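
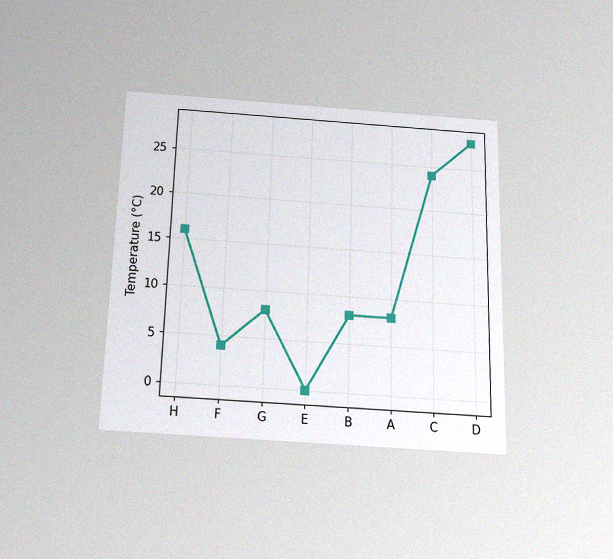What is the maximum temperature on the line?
The chart is viewed slightly from below, with some photo noise. The highest point is at D, and reading across to the y-axis gives 28°C.

28°C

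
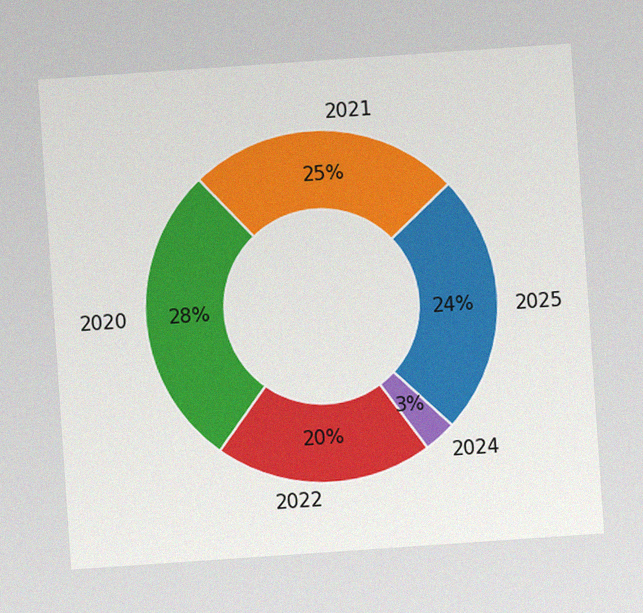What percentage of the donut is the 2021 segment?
25%

The chart is tilted about 4° counter-clockwise, with some photo noise. The 2021 segment takes up 25% of the ring.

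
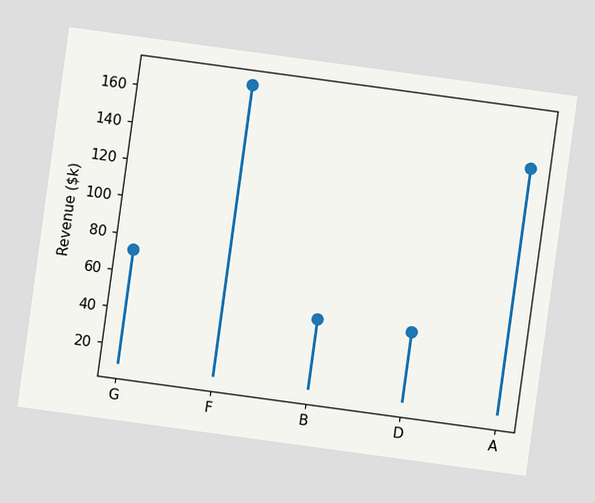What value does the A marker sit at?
$144k

The chart is tilted about 8° clockwise. The A marker sits at $144k.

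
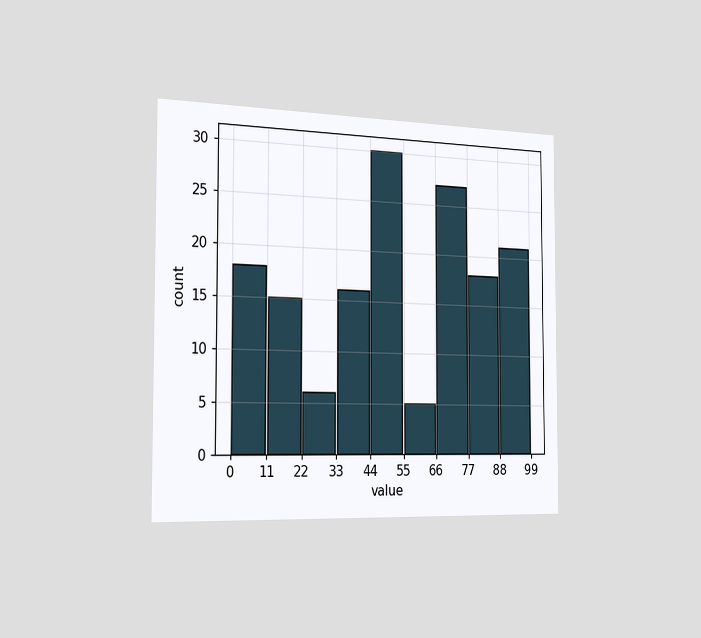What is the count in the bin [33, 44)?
16

The chart is viewed slightly from the left. The [33, 44) bin has height 16.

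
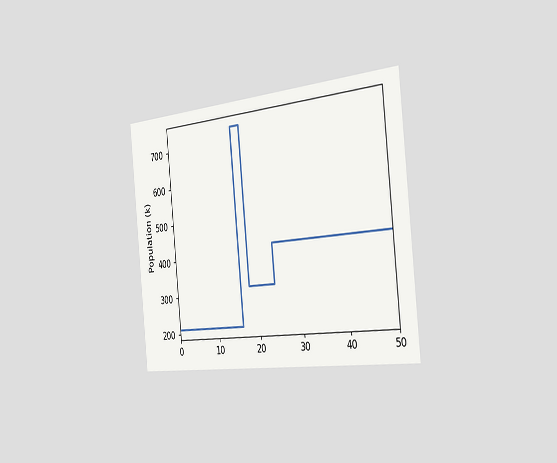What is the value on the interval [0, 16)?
212k

The chart is tilted about 6° counter-clockwise and viewed slightly from the right. On [0, 16) the step sits at 212k.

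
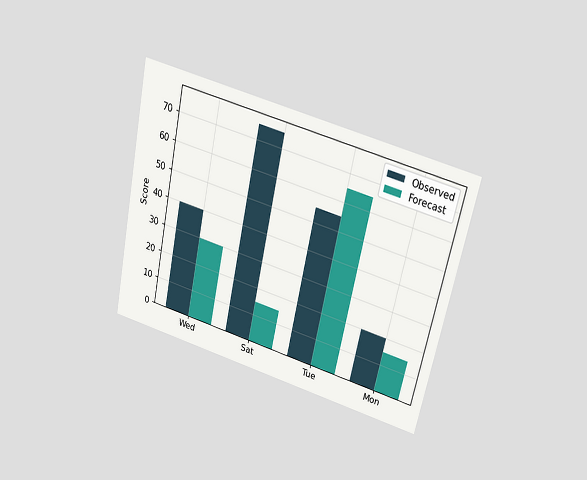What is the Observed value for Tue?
The chart is tilted about 12° clockwise and viewed slightly from above. The Observed bar at Tue reaches 55 on the y-axis.

55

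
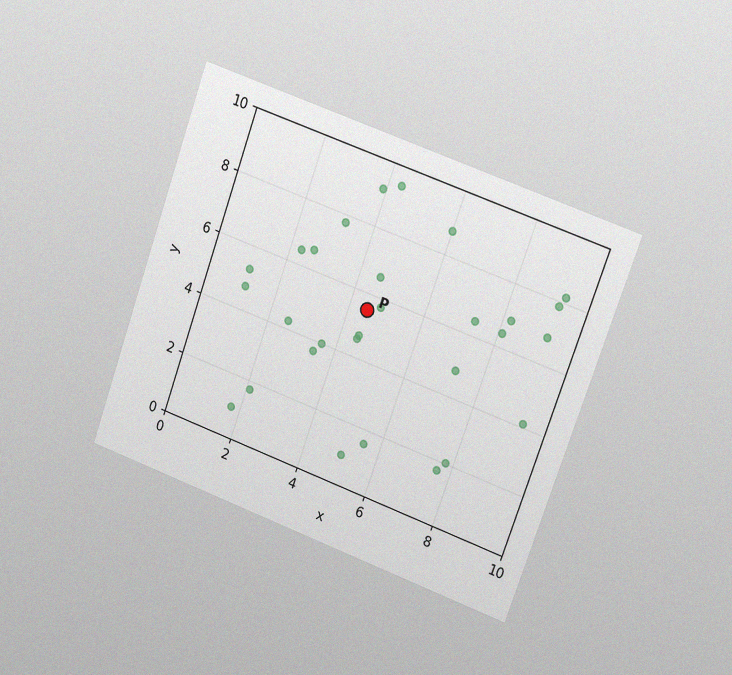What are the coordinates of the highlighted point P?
The chart is tilted about 19° clockwise and viewed slightly from the right, with some photo noise. Following the gridlines from P to each axis, P sits at (4.5, 5.5).

(4.5, 5.5)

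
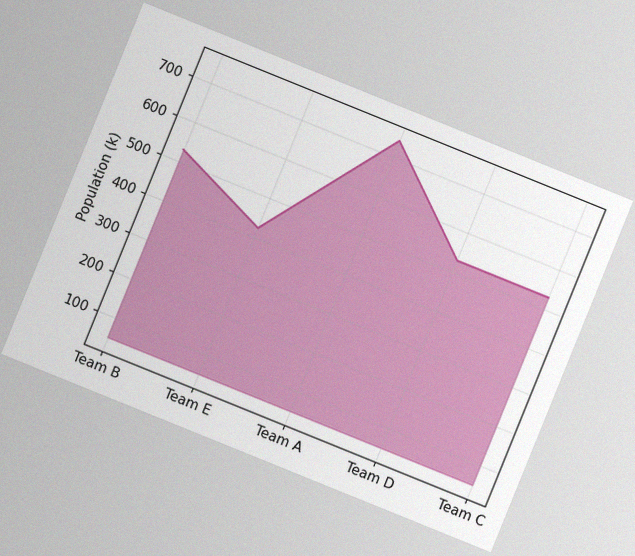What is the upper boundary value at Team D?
530k

The chart is tilted about 22° clockwise, with some photo noise. At Team D the upper boundary is at 530k.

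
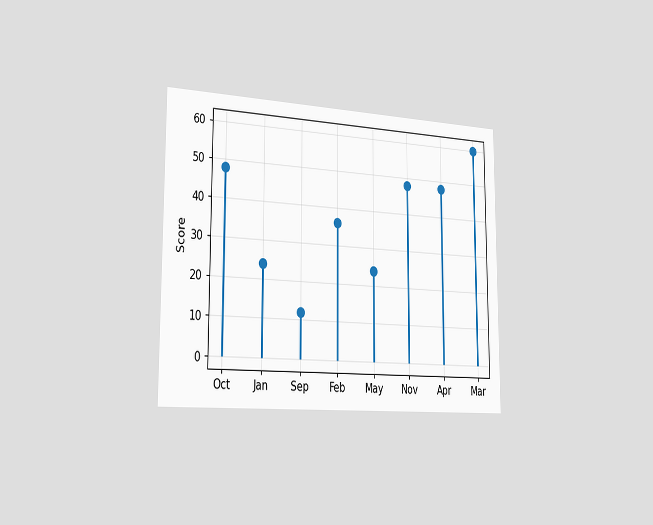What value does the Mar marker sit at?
60

The chart is viewed slightly from the left. The Mar marker sits at 60.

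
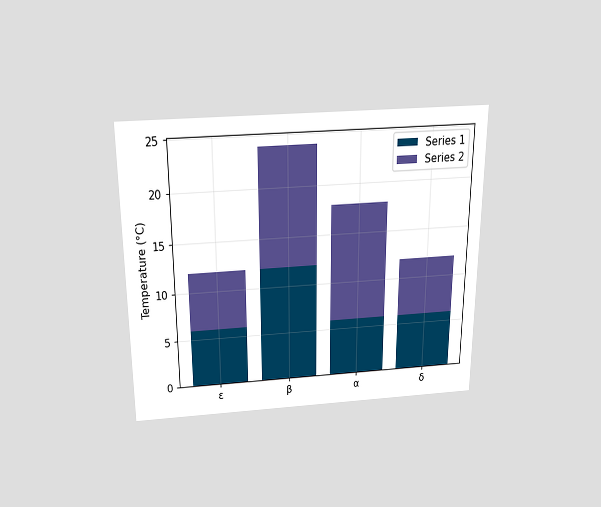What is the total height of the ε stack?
12°C

The chart is viewed slightly from above. The ε stack's top reaches 12°C on the y-axis.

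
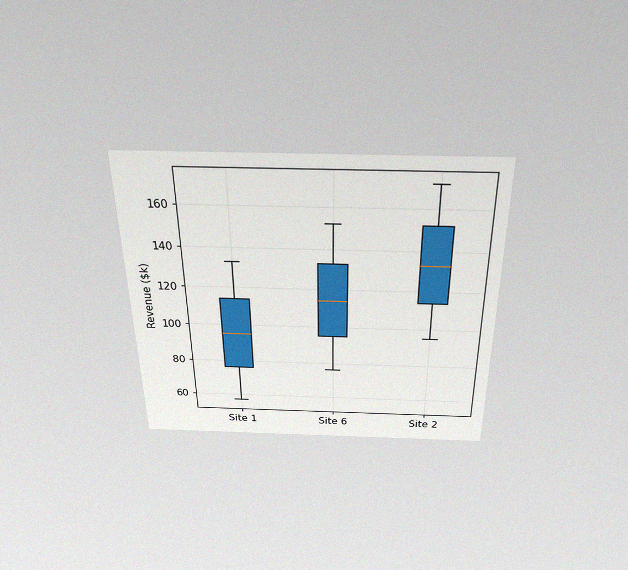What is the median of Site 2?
$133k

The chart is viewed slightly from above, with some photo noise. The median line in the Site 2 box sits at $133k.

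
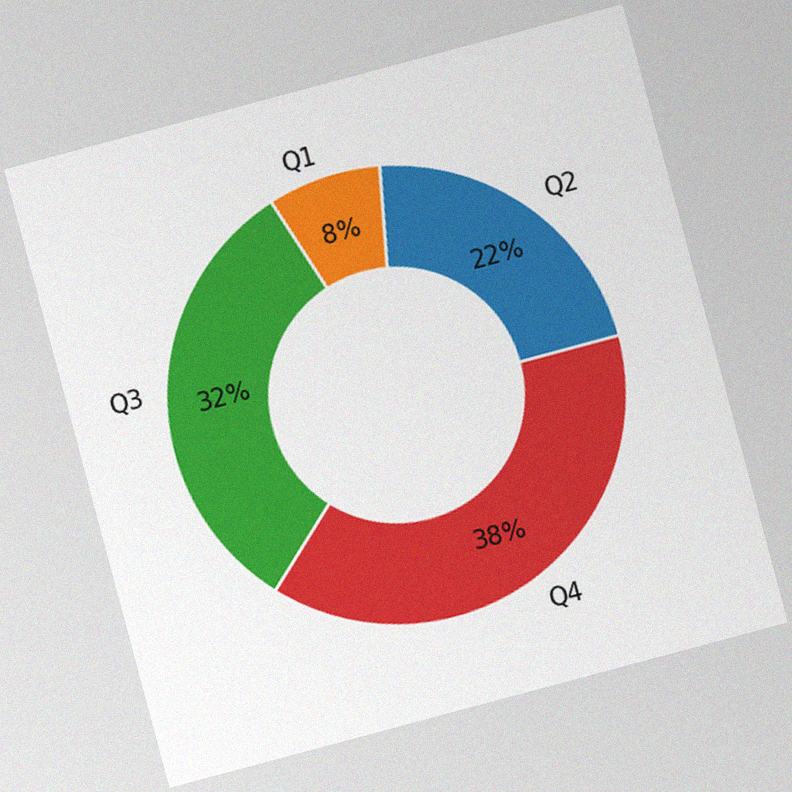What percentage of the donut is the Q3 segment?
32%

The chart is tilted about 15° counter-clockwise, with some photo noise. The Q3 segment takes up 32% of the ring.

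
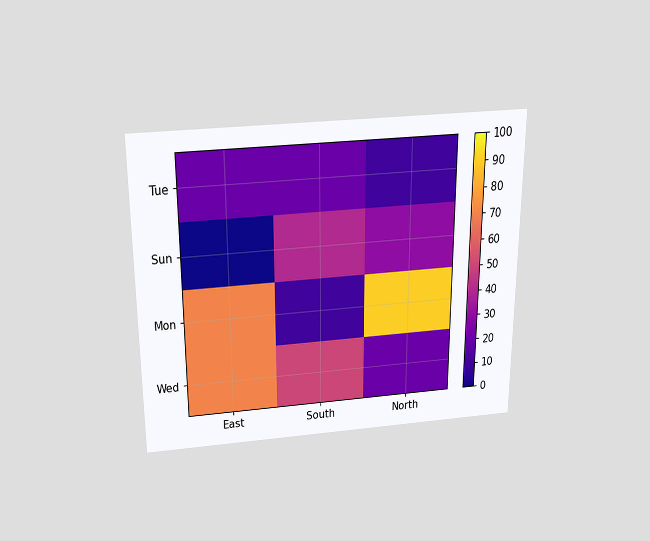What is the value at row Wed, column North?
The chart is viewed slightly from above. Matching cell (Wed, North) against the colorbar gives 20.

20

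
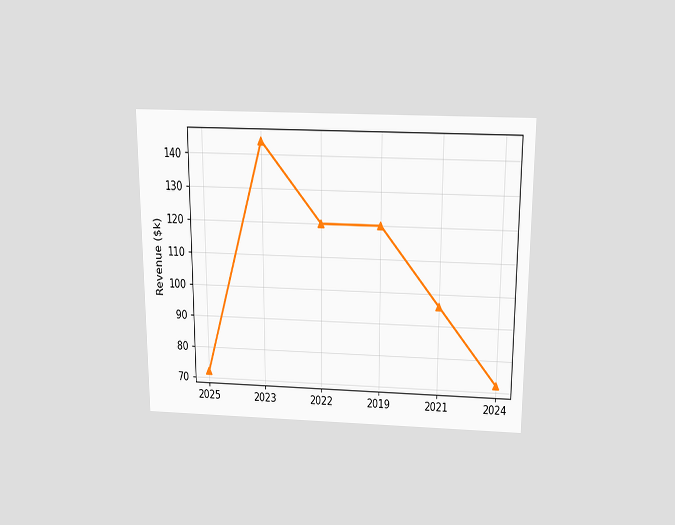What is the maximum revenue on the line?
The chart is viewed slightly from above. The highest point is at 2023, and reading across to the y-axis gives $144k.

$144k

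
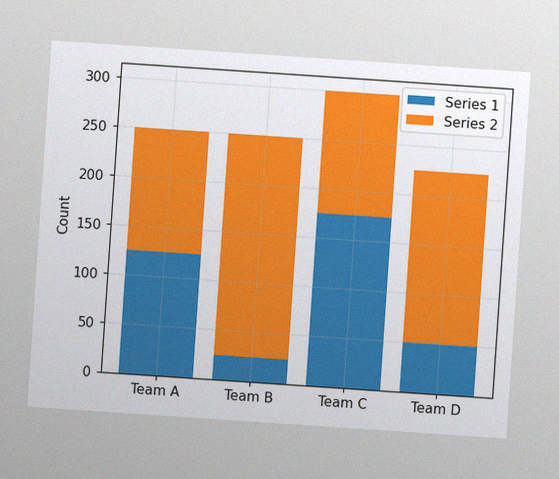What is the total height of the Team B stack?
The chart is tilted about 4° clockwise, with some photo noise. The Team B stack's top reaches 250 on the y-axis.

250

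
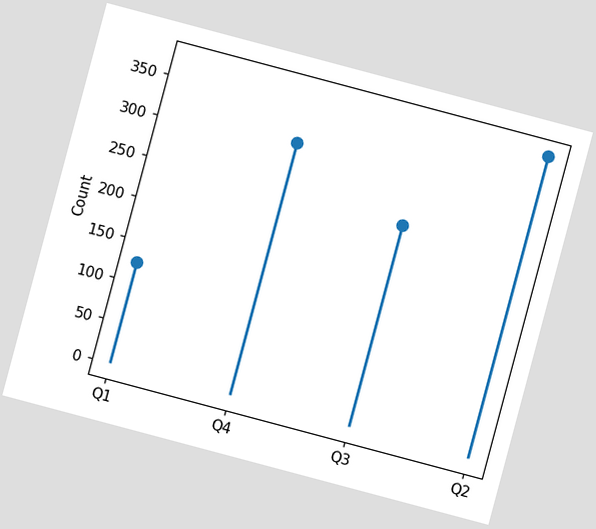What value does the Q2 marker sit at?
The chart is tilted about 15° clockwise. The Q2 marker sits at 372.

372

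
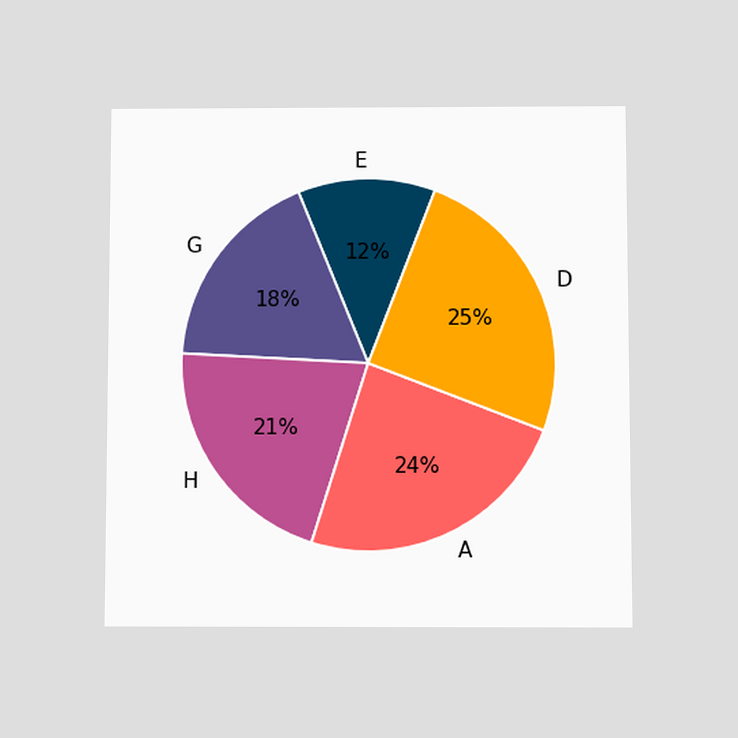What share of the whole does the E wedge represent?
The chart is viewed slightly from below. The E slice takes up 12% of the pie.

12%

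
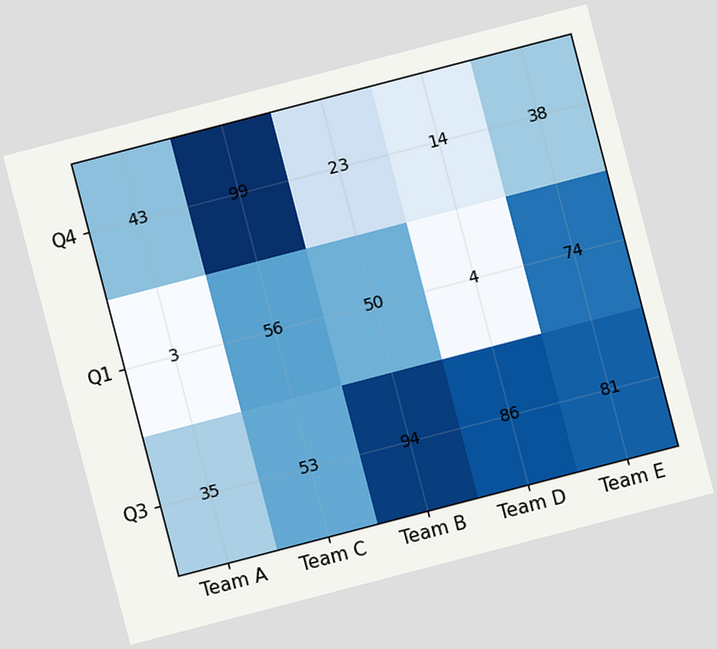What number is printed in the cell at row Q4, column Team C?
The chart is tilted about 15° counter-clockwise. The (Q4, Team C) cell reads 99.

99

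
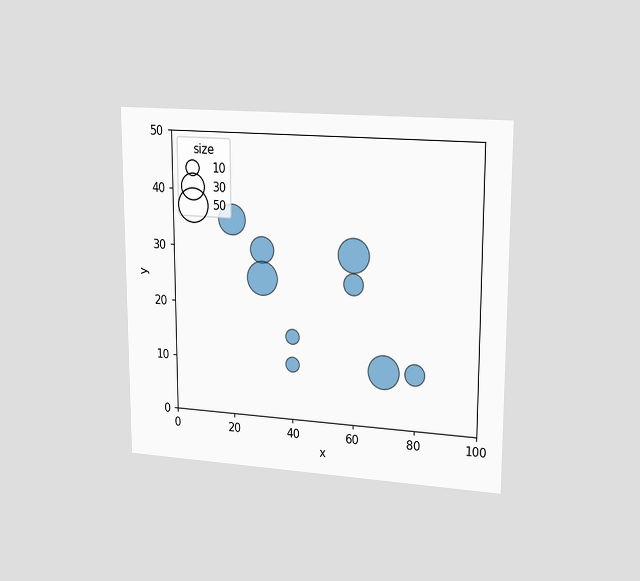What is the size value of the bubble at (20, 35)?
The chart is viewed slightly from the right. Matching the bubble at (20, 35) against the size legend gives 40.

40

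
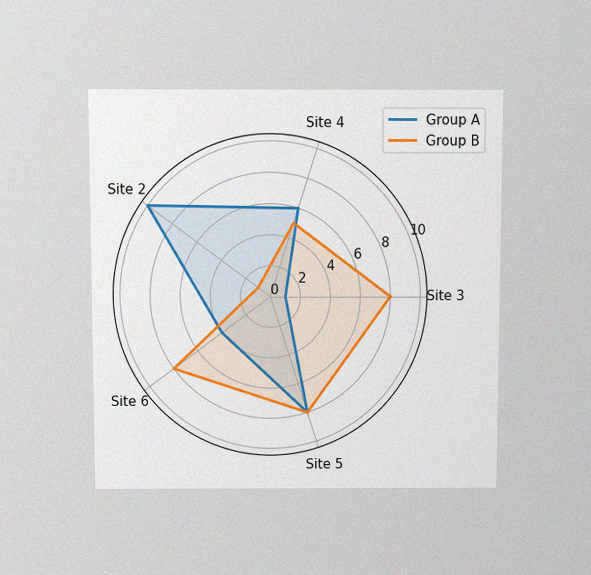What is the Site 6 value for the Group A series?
The chart is viewed at a slight angle, with some photo noise. On the Site 6 axis, Group A reaches 4.

4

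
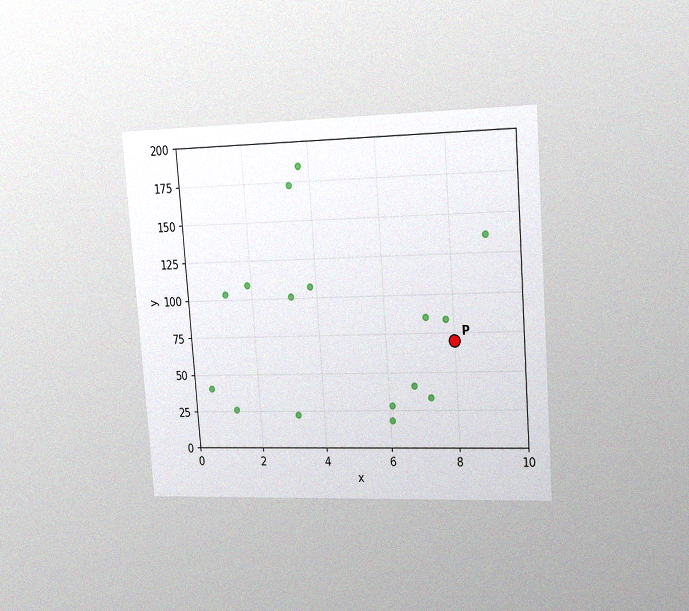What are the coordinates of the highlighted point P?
(8, 70)

The chart is tilted about 4° counter-clockwise and viewed slightly from the right, with some photo noise. Following the gridlines from P to each axis, P sits at (8, 70).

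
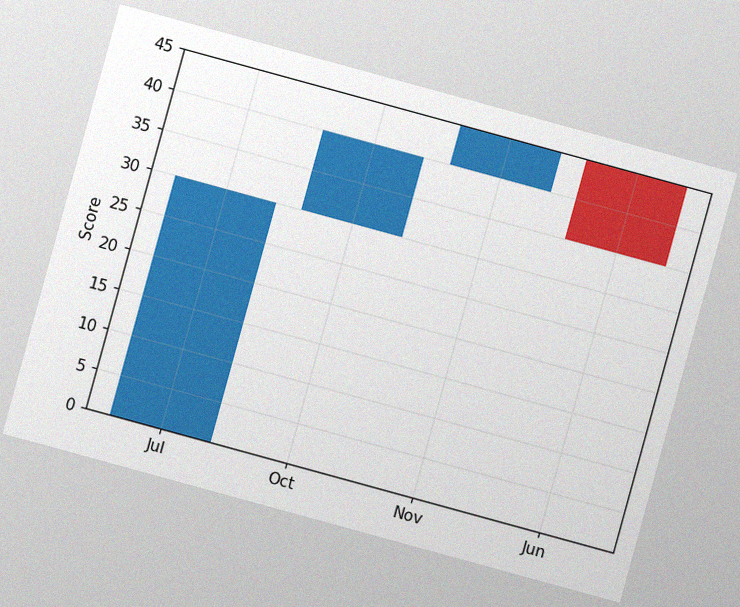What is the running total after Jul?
The chart is tilted about 15° clockwise, with some photo noise. After Jul the running total reaches 30.

30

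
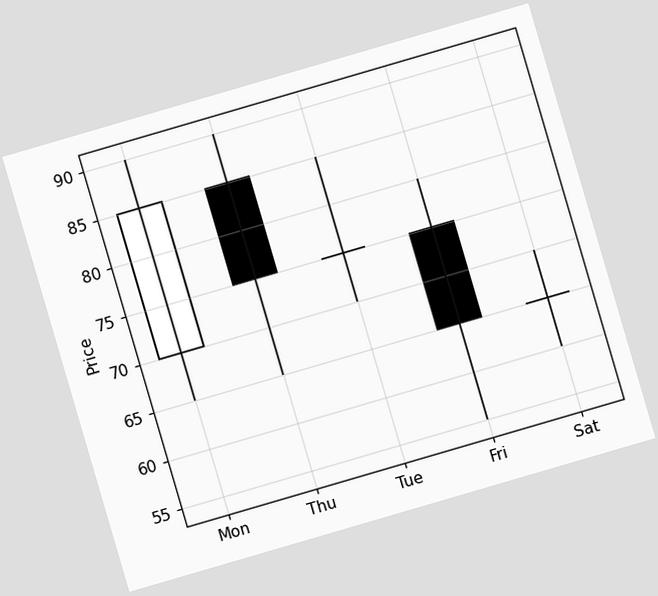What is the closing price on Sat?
65

The chart is tilted about 16° counter-clockwise. The Sat candle closes at 65.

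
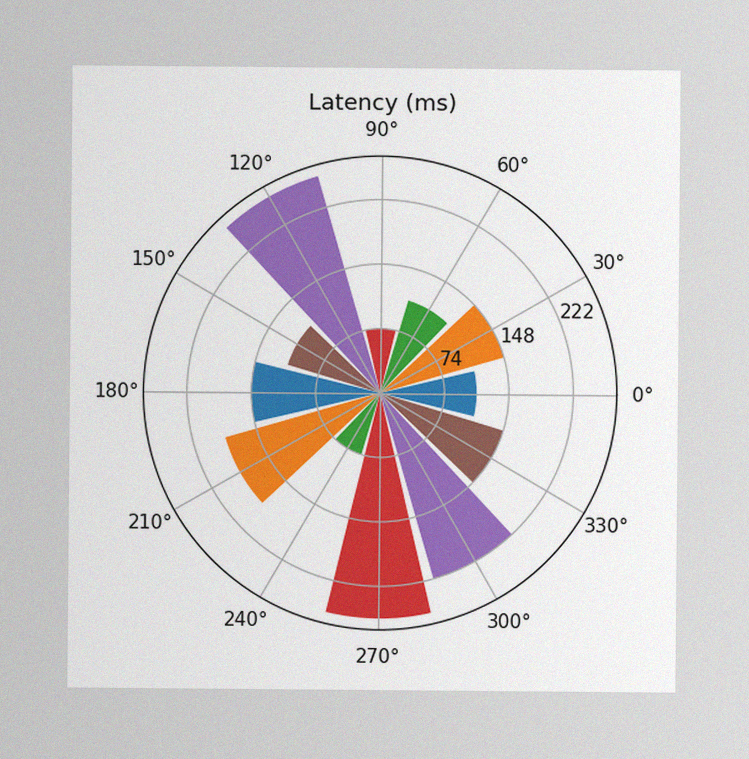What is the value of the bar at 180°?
148ms

The image has some photo noise and uneven lighting. The bar at 180° reaches 148ms on the radial axis.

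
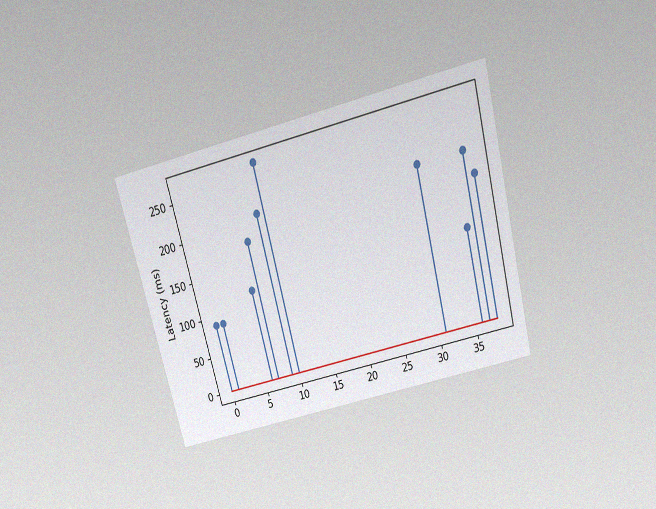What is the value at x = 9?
210ms

The chart is tilted about 15° counter-clockwise and viewed slightly from above, with some photo noise. The stem at x=9 reaches 210ms.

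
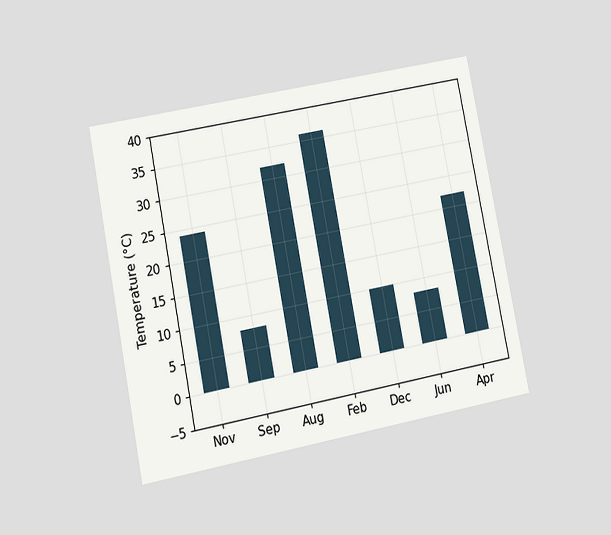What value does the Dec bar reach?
10°C

The chart is tilted about 11° counter-clockwise and viewed at a slight angle. Reading along the chart's y-axis, the Dec bar reaches 10°C.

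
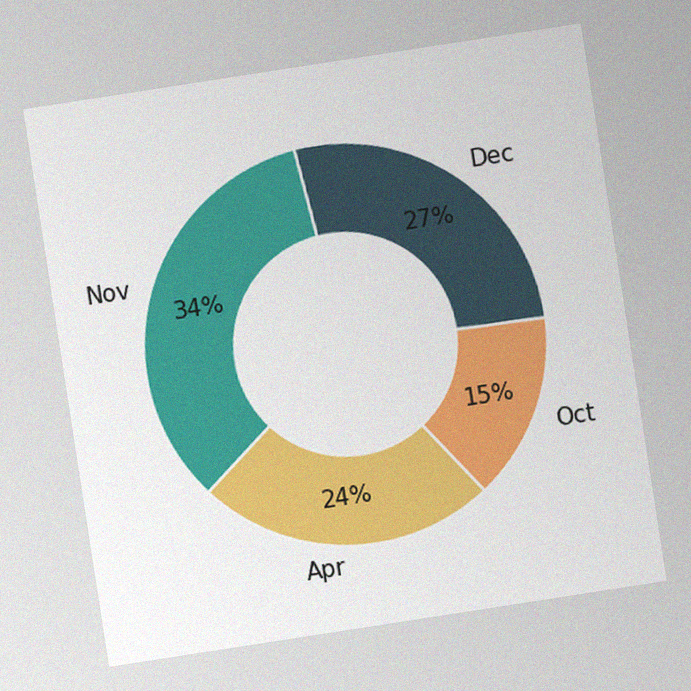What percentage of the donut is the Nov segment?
The chart is tilted about 9° counter-clockwise, with some photo noise. The Nov segment takes up 34% of the ring.

34%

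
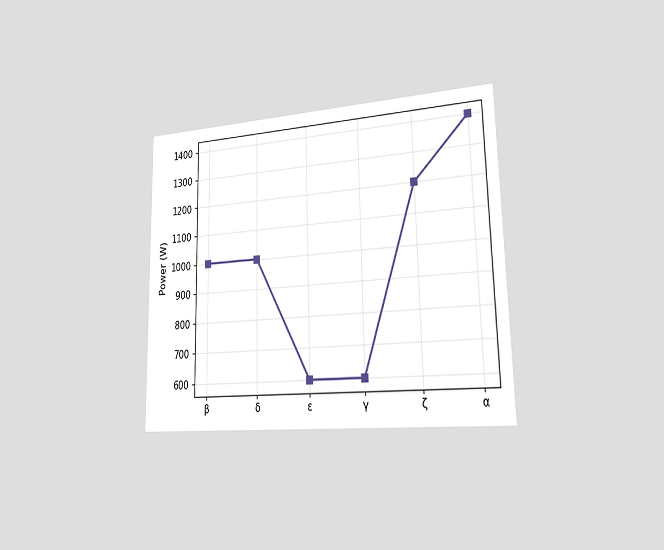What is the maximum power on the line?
1400W

The chart is viewed slightly from the right. The highest point is at α, and reading across to the y-axis gives 1400W.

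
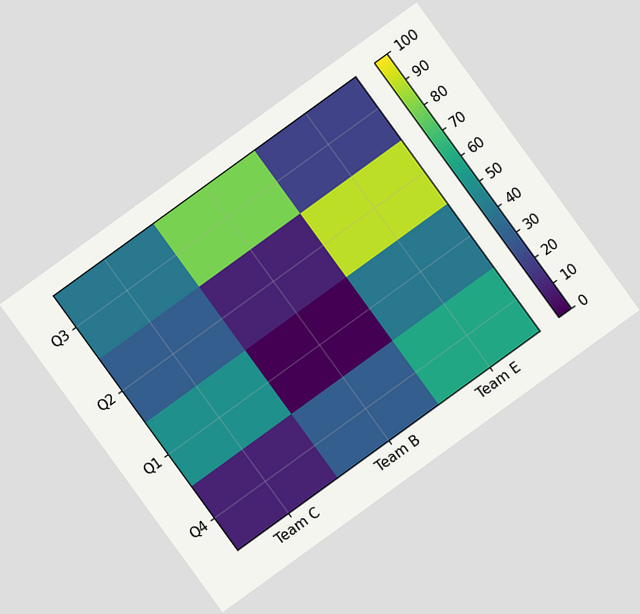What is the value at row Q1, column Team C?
50

The chart is tilted about 36° counter-clockwise. Matching cell (Q1, Team C) against the colorbar gives 50.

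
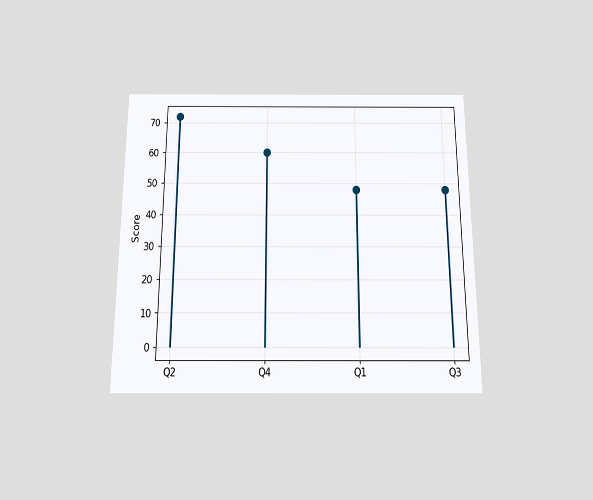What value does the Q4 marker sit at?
60

The chart is viewed slightly from below. The Q4 marker sits at 60.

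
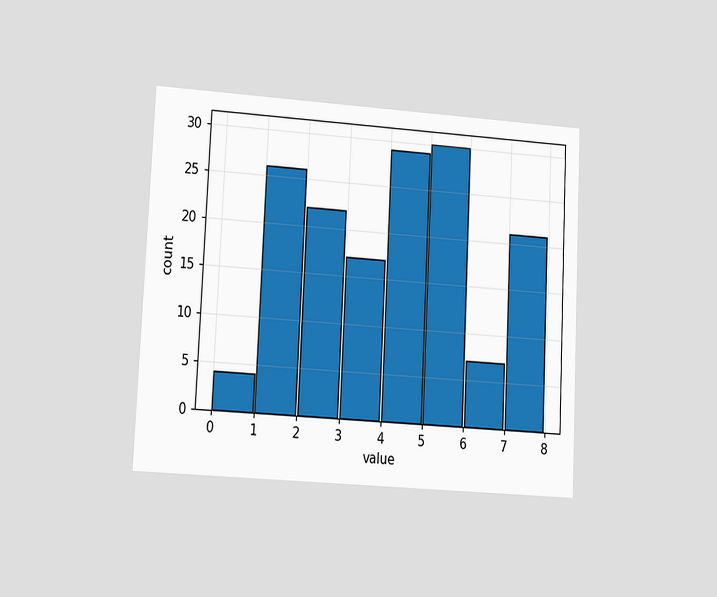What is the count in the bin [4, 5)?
The chart is tilted about 3° clockwise and viewed at a slight angle. The [4, 5) bin has height 29.

29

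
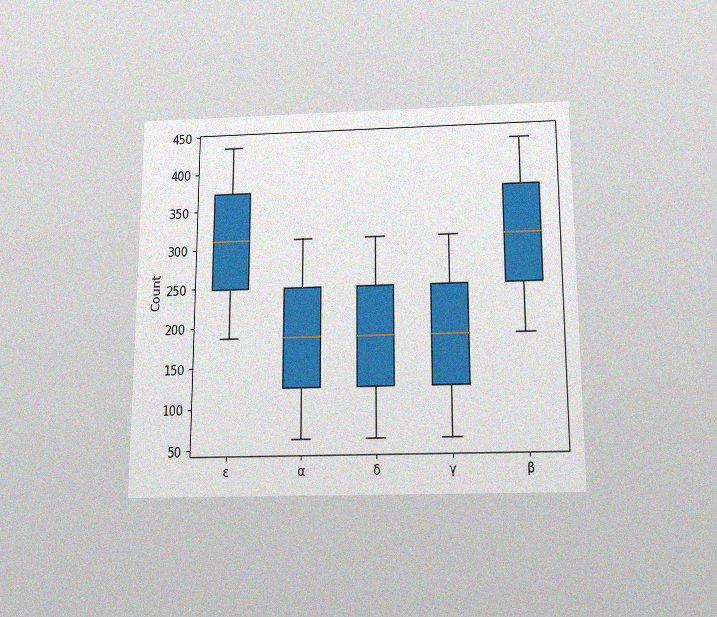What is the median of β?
The chart is viewed slightly from below, with some photo noise. The median line in the β box sits at 310.

310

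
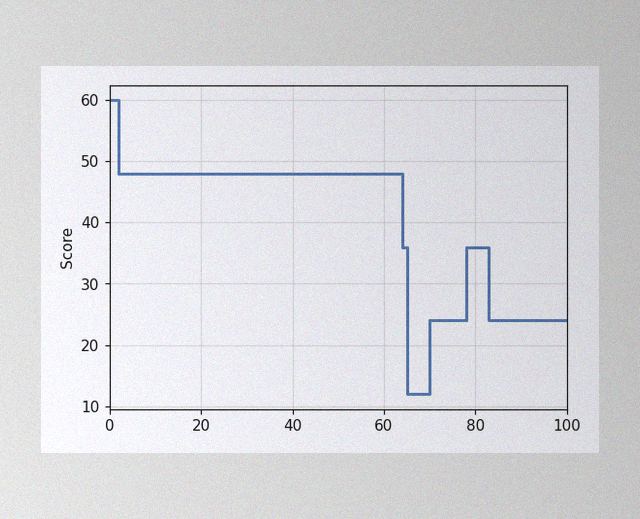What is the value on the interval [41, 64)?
48

The image has some photo noise and uneven lighting. On [41, 64) the step sits at 48.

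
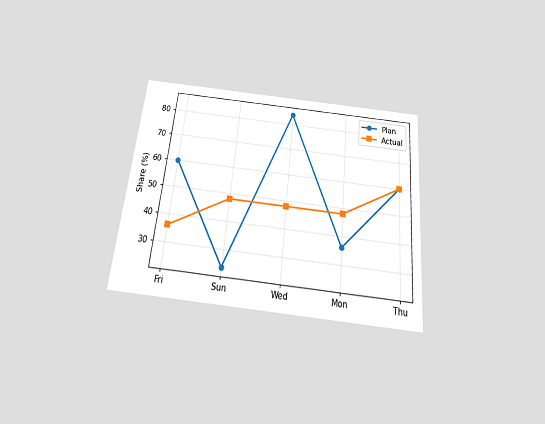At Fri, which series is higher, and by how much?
The chart is tilted about 6° clockwise and viewed slightly from below. At Fri, Plan sits above the other line by 24%.

Plan, by 24%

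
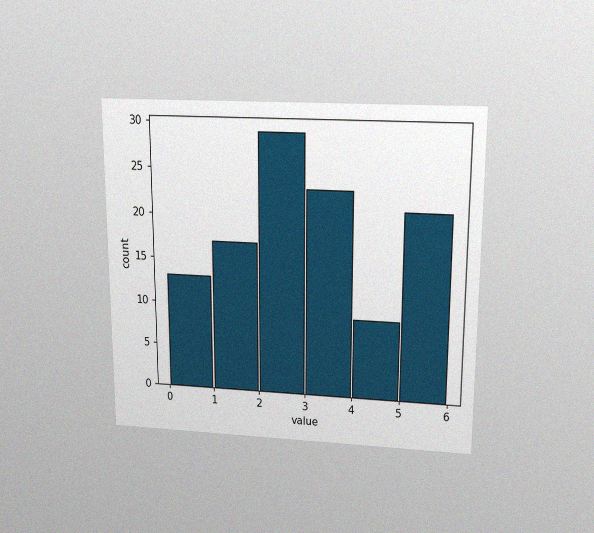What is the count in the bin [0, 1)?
The chart is viewed slightly from above, with some photo noise. The [0, 1) bin has height 13.

13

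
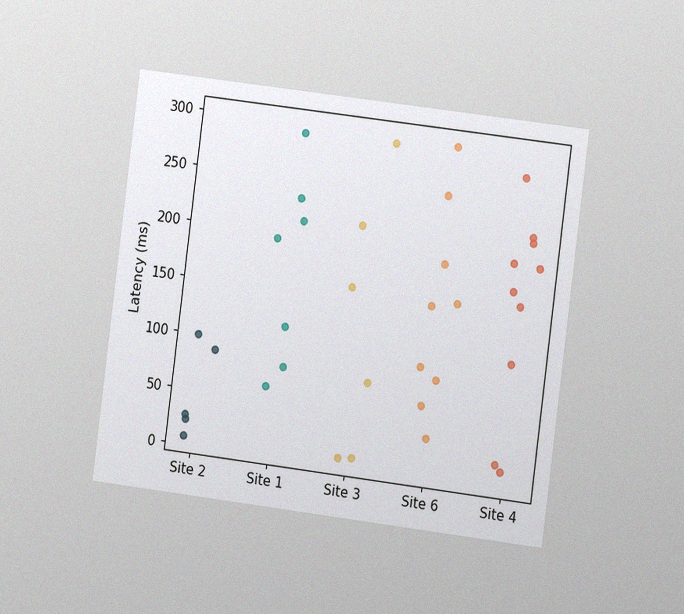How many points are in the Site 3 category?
The chart is tilted about 7° clockwise and viewed at a slight angle, with some photo noise. Counting the markers in the Site 3 column gives 6.

6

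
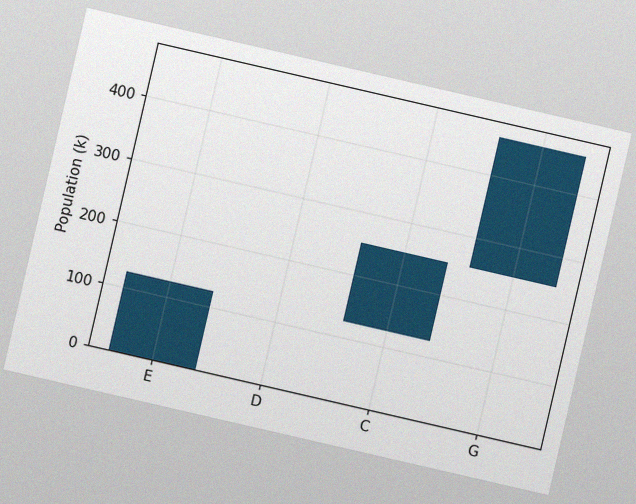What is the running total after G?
462k

The chart is tilted about 13° clockwise, with some photo noise. After G the running total reaches 462k.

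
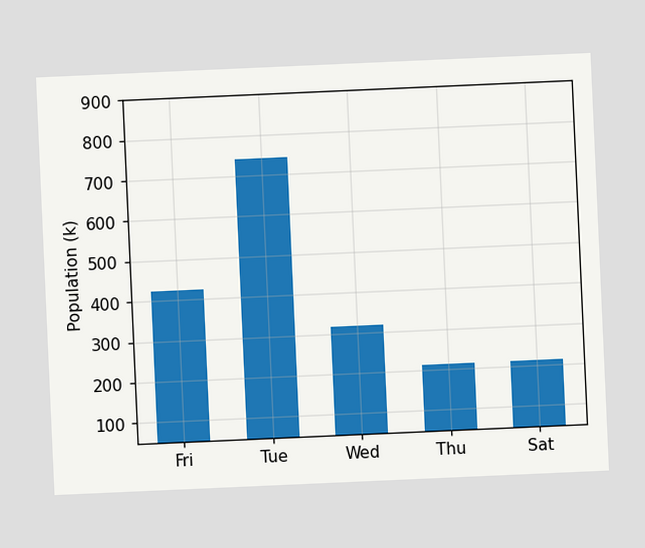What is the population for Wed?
318k

The chart is tilted about 3° counter-clockwise. Reading along the chart's y-axis, the Wed bar reaches 318k.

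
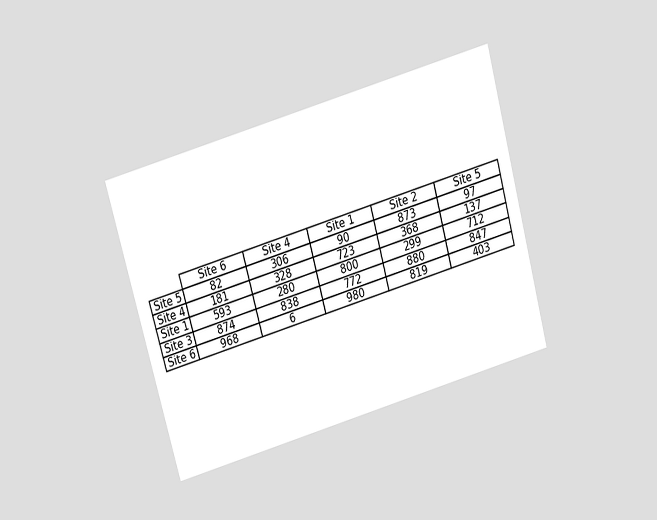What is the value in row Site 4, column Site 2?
368

The chart is tilted about 16° counter-clockwise and viewed slightly from above. The (Site 4, Site 2) cell reads 368.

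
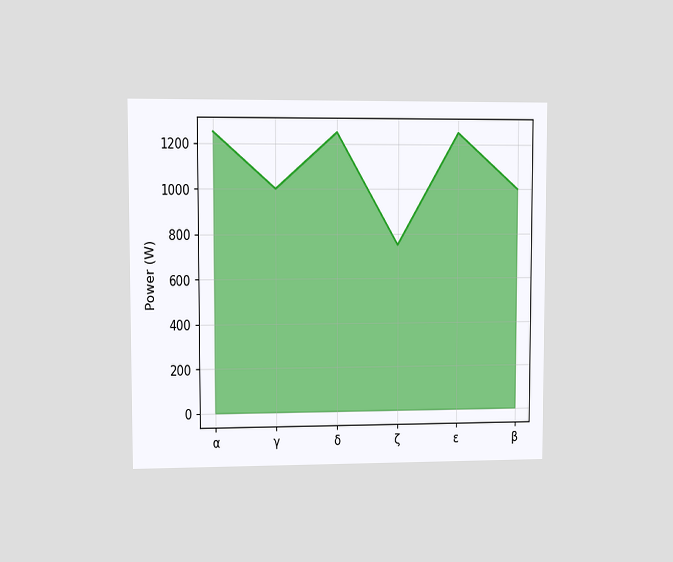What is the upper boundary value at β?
The chart is viewed at a slight angle. At β the upper boundary is at 1000W.

1000W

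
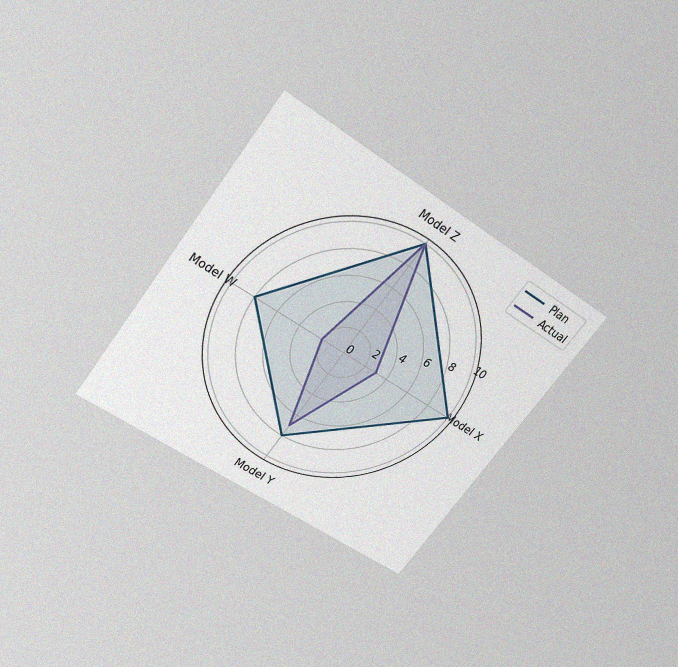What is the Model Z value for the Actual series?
The chart is tilted about 36° clockwise and viewed slightly from above, with some photo noise. On the Model Z axis, Actual reaches 10.

10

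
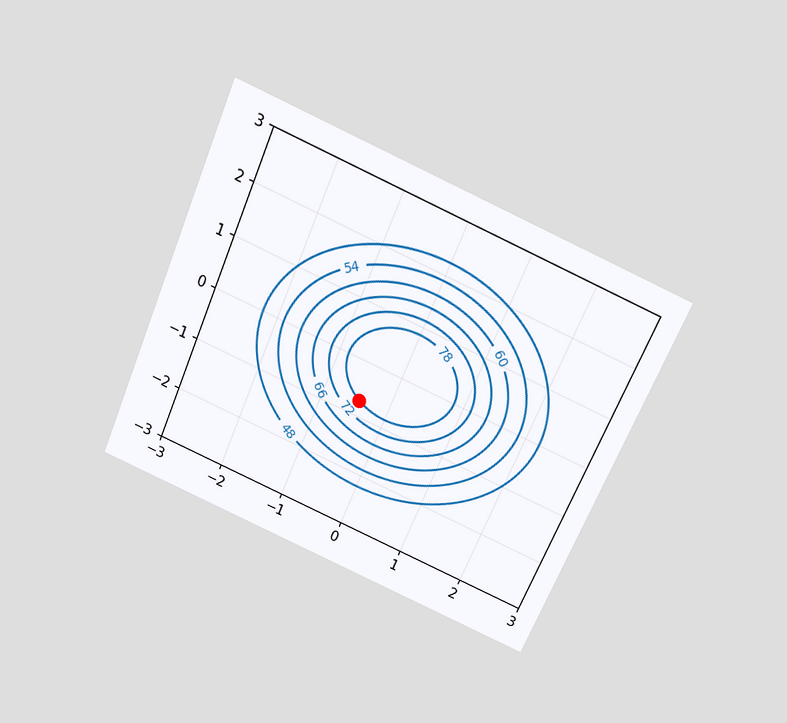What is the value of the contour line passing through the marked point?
The chart is tilted about 24° clockwise and viewed slightly from above. The marked point sits on the contour labelled 78.

78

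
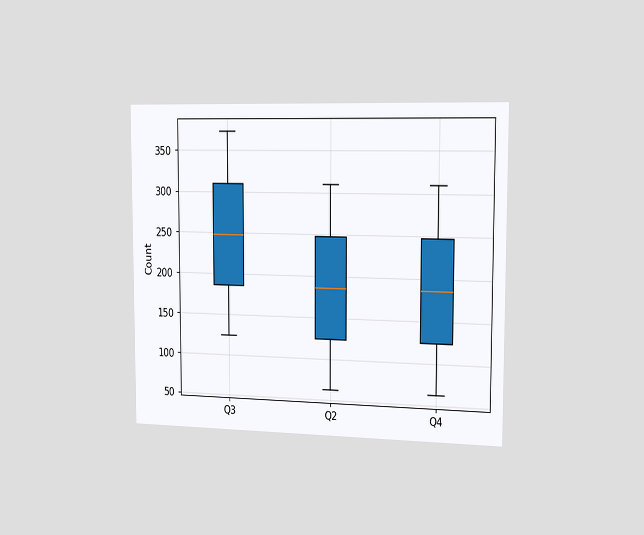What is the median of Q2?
The chart is viewed slightly from the right. The median line in the Q2 box sits at 186.

186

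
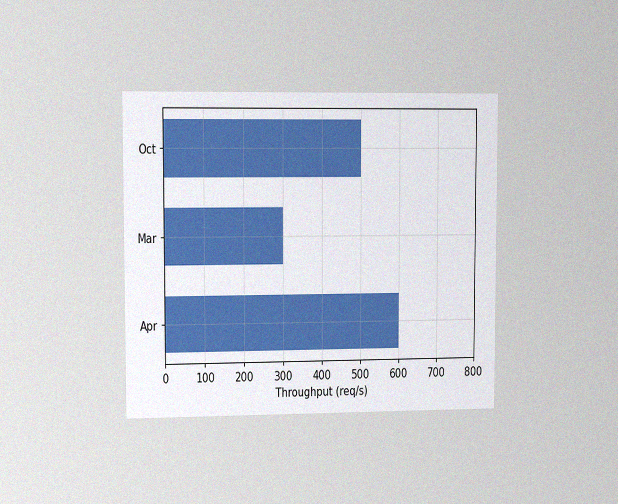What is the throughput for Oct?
500req/s

The chart is viewed slightly from the left, with some photo noise. Reading along the chart's x-axis, the Oct bar reaches 500req/s.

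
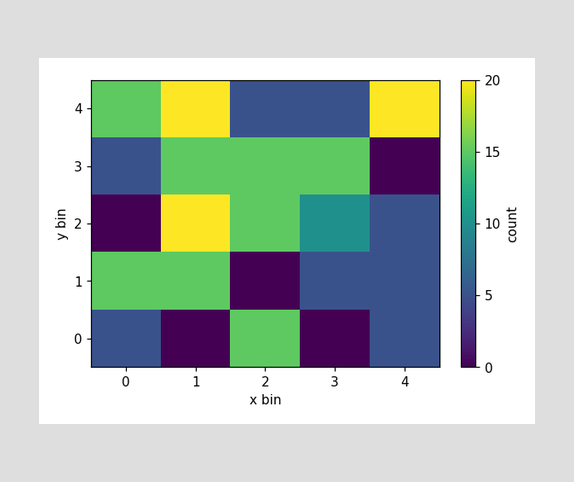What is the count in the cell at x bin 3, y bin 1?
5

Matching the cell (3, 1) against the colorbar gives 5.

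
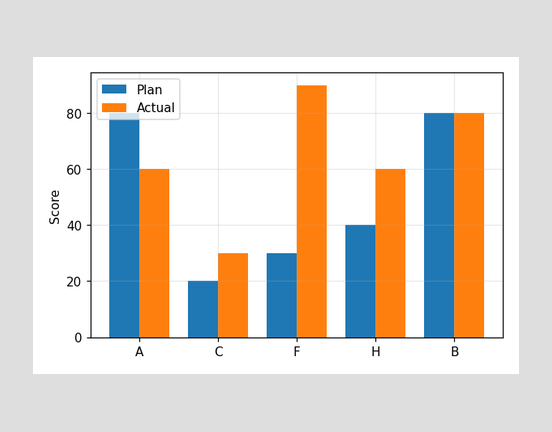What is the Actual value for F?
The Actual bar at F reaches 90 on the y-axis.

90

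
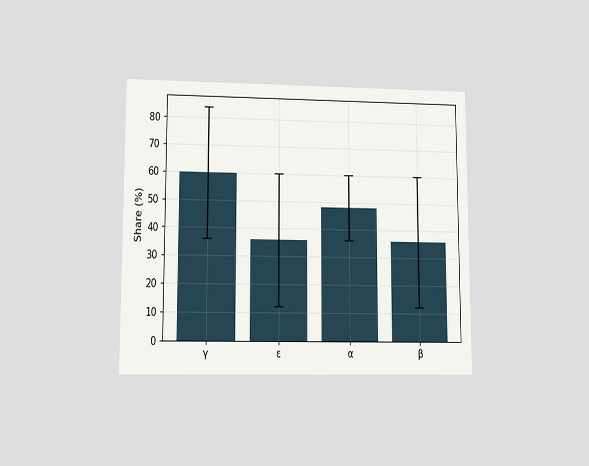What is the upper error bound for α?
The chart is viewed at a slight angle. The α bar's upper whisker reaches 60%.

60%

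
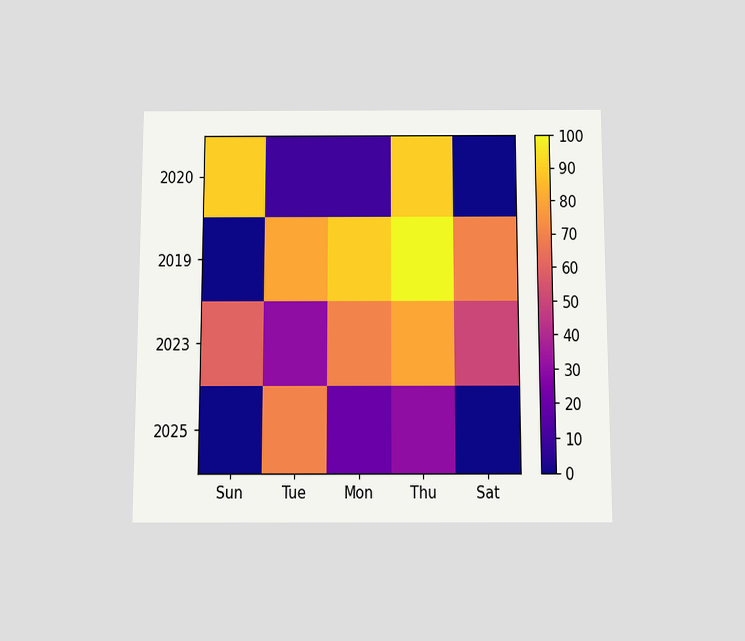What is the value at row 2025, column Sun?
The chart is viewed slightly from below. Matching cell (2025, Sun) against the colorbar gives 0.

0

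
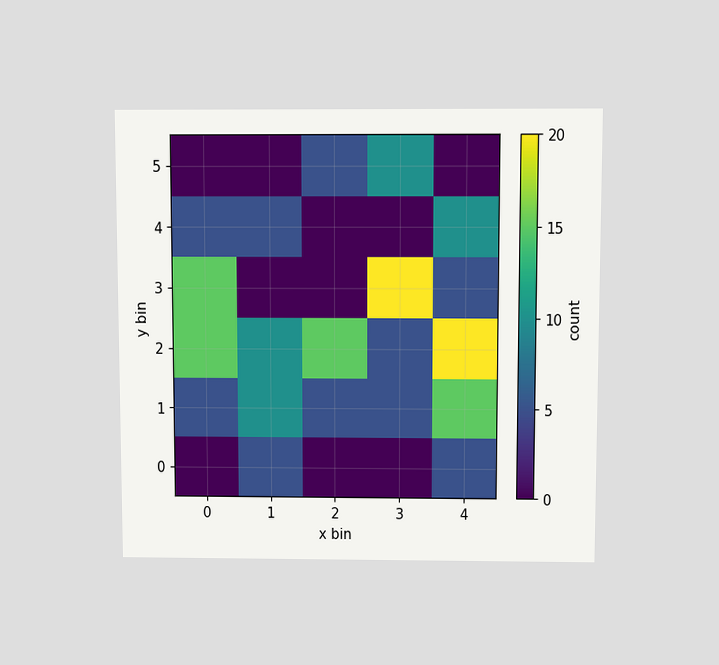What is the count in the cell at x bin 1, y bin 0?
The chart is viewed slightly from above. Matching the cell (1, 0) against the colorbar gives 5.

5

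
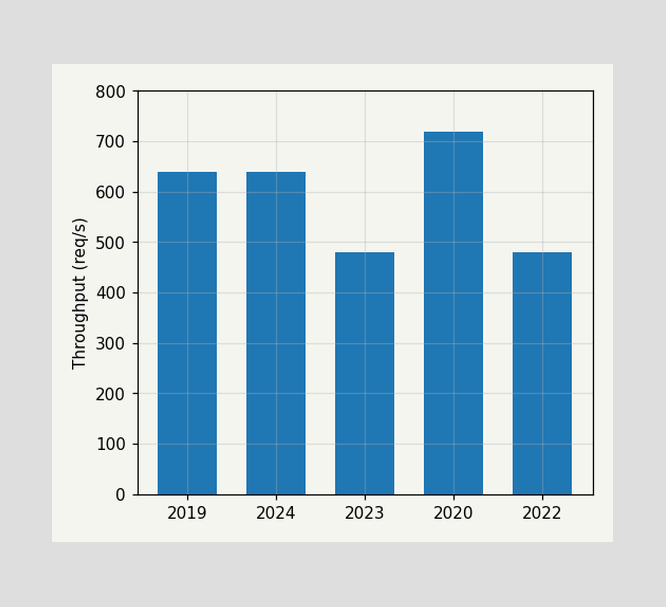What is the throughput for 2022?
480req/s

Reading along the chart's y-axis, the 2022 bar reaches 480req/s.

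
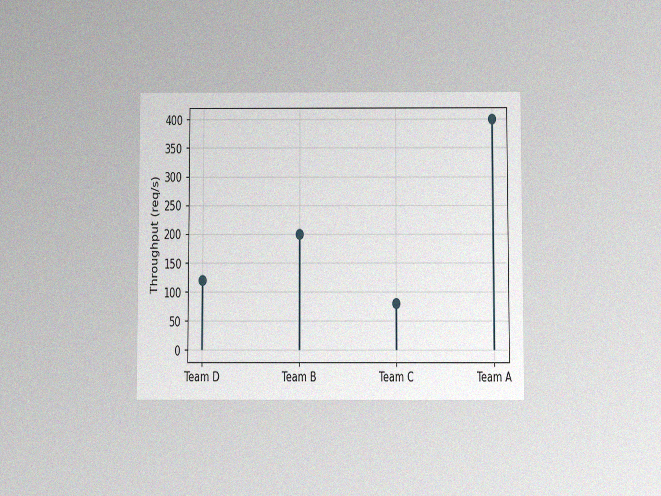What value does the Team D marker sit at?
120req/s

The chart is viewed slightly from below, with some photo noise. The Team D marker sits at 120req/s.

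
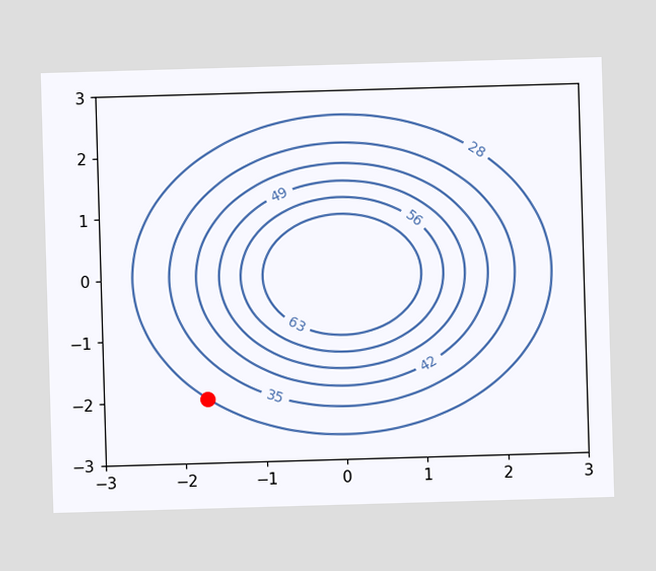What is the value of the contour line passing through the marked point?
28

The marked point sits on the contour labelled 28.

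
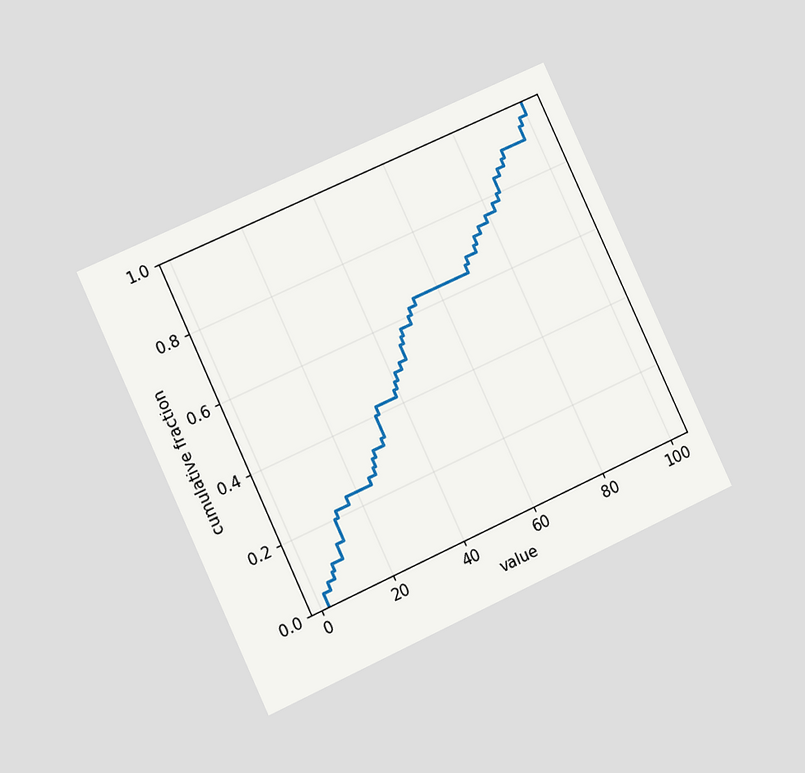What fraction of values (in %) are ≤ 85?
The chart is tilted about 25° counter-clockwise and viewed at a slight angle. At x=85 the ECDF step is at 84%.

84%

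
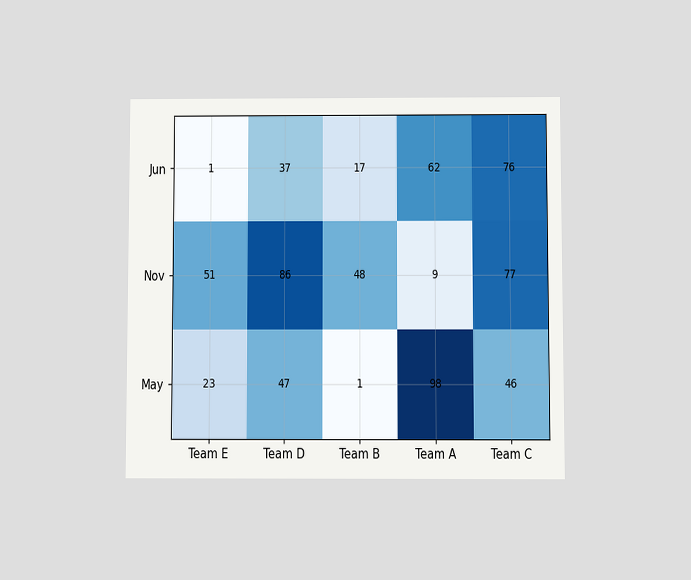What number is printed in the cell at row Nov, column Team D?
The chart is viewed at a slight angle. The (Nov, Team D) cell reads 86.

86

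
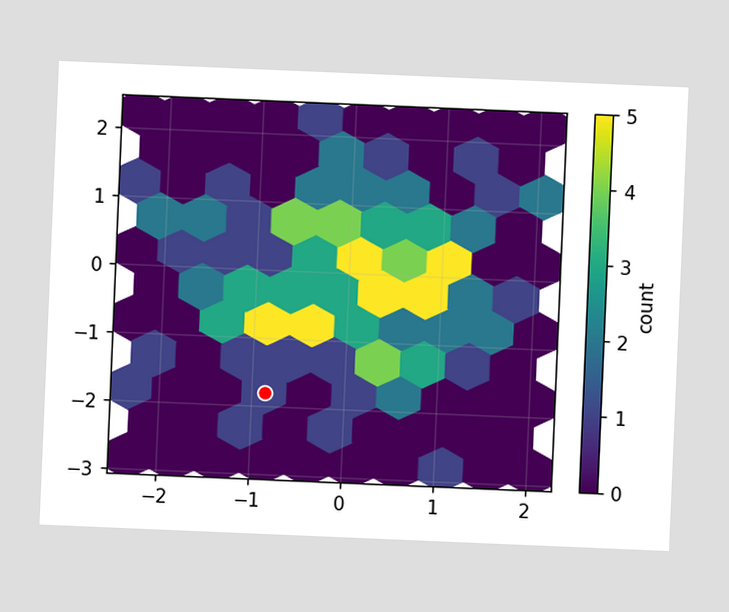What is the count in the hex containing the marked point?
1

The chart is tilted about 2° clockwise. The marked hex reads 1 on the colorbar.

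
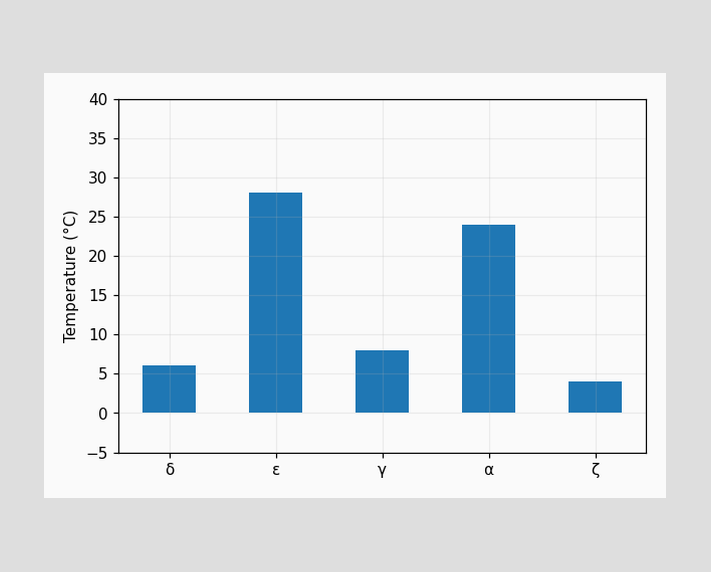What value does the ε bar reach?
Reading along the chart's y-axis, the ε bar reaches 28°C.

28°C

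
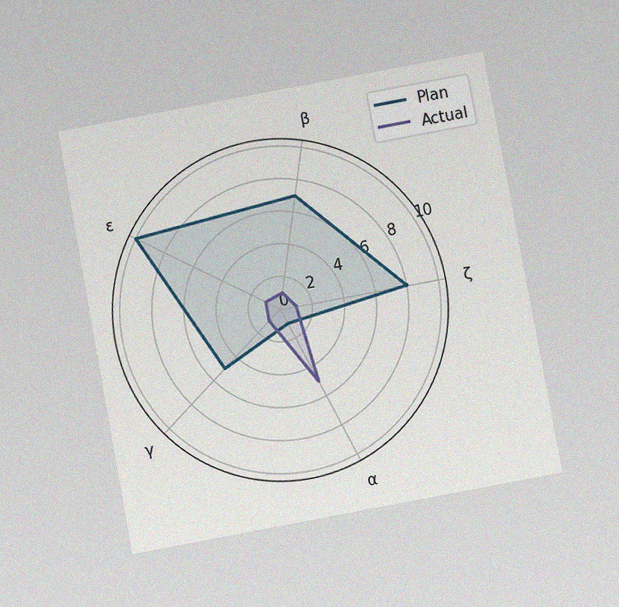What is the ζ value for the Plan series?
The chart is tilted about 11° counter-clockwise and viewed slightly from below, with some photo noise. On the ζ axis, Plan reaches 8.

8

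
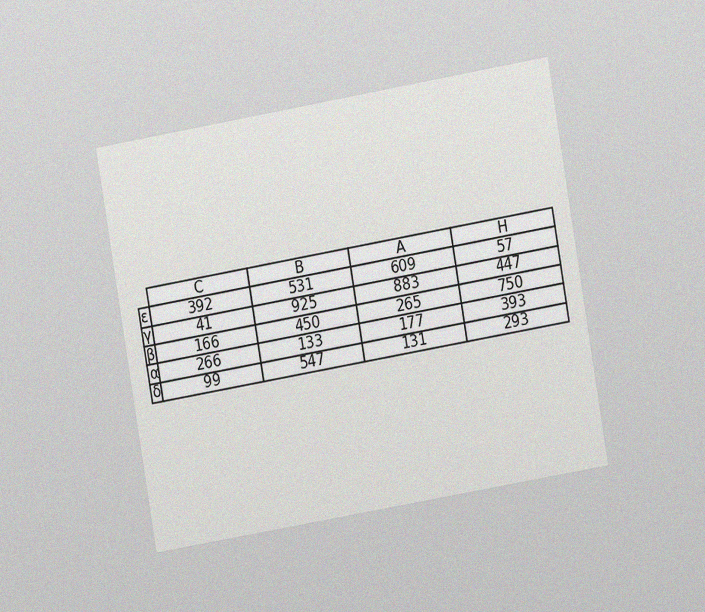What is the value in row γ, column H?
The chart is tilted about 10° counter-clockwise and viewed at a slight angle, with some photo noise. The (γ, H) cell reads 447.

447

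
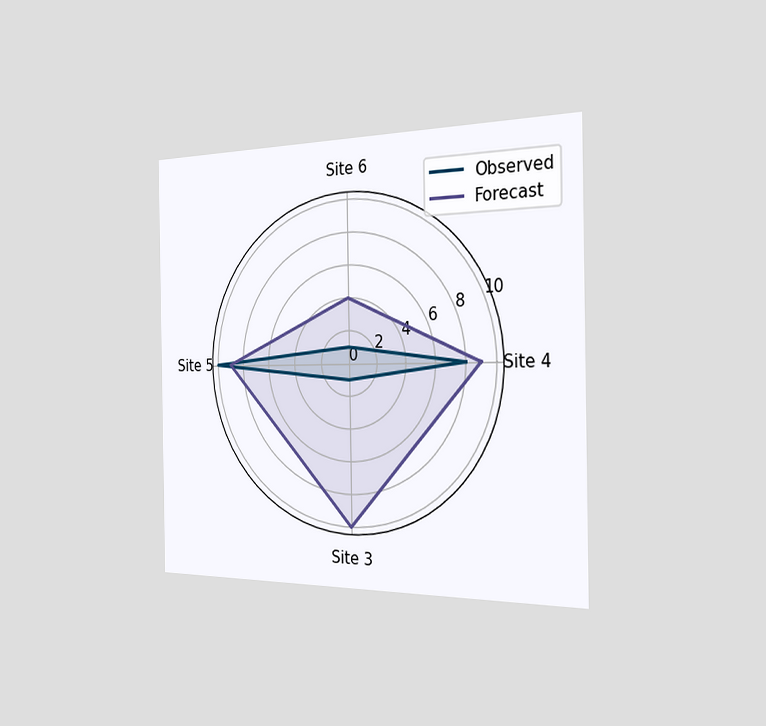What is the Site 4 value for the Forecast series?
The chart is viewed slightly from the right. On the Site 4 axis, Forecast reaches 9.

9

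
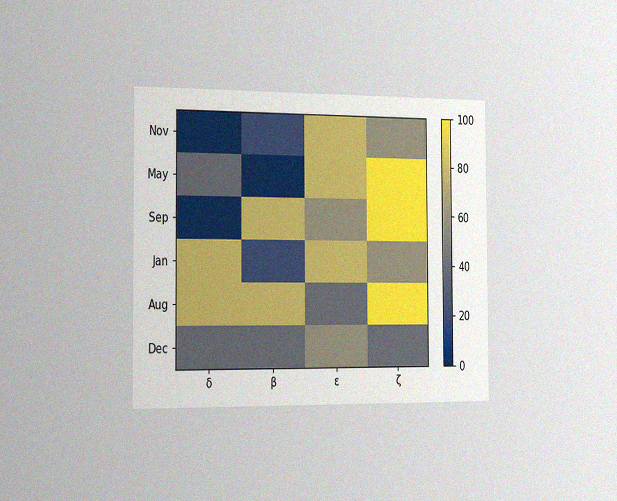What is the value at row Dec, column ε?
60

The chart is viewed slightly from the left, with some photo noise. Matching cell (Dec, ε) against the colorbar gives 60.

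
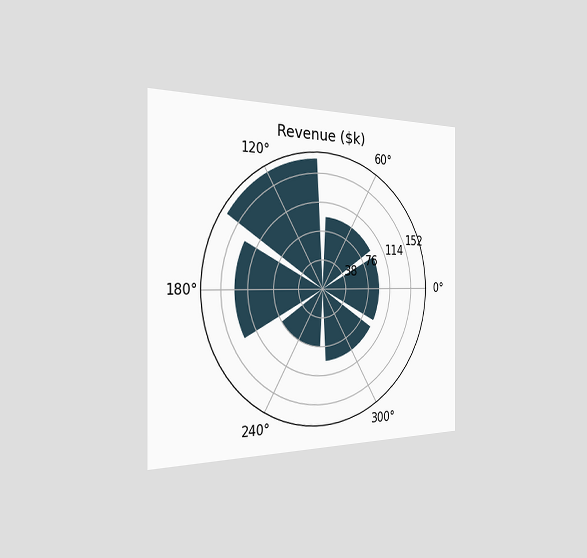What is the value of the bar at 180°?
The chart is viewed slightly from the left. The bar at 180° reaches $133k on the radial axis.

$133k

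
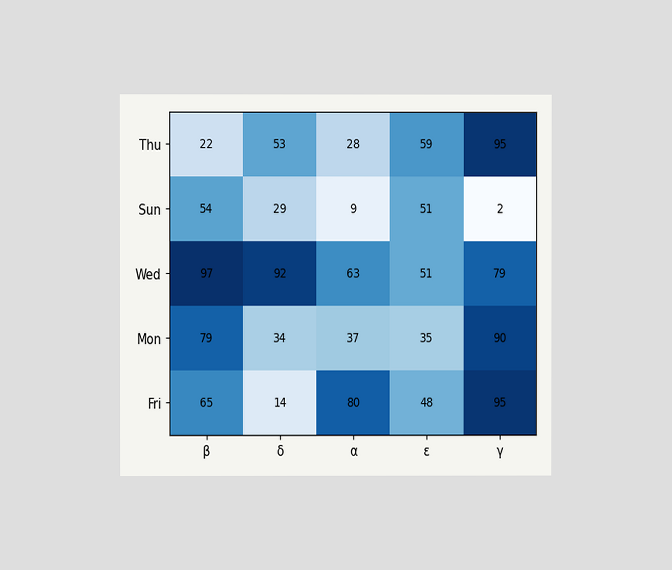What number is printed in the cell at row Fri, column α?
The chart is viewed at a slight angle. The (Fri, α) cell reads 80.

80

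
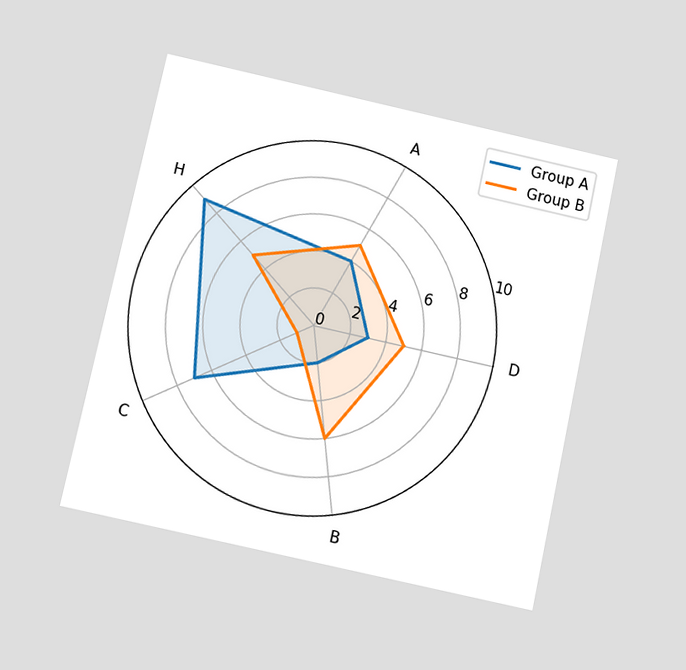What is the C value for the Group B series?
The chart is tilted about 12° clockwise and viewed slightly from below. On the C axis, Group B reaches 1.

1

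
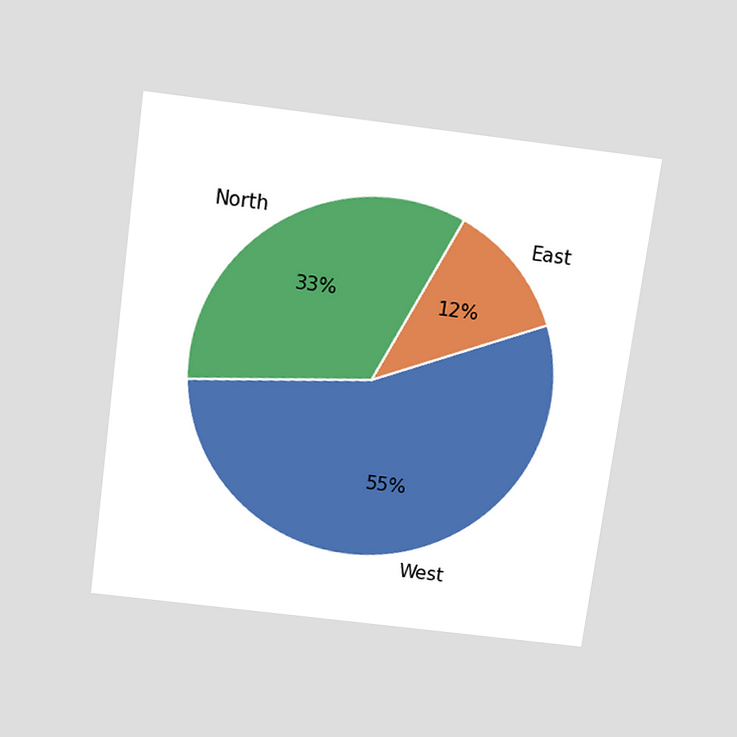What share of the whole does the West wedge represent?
55%

The chart is tilted about 8° clockwise and viewed slightly from above. The West slice takes up 55% of the pie.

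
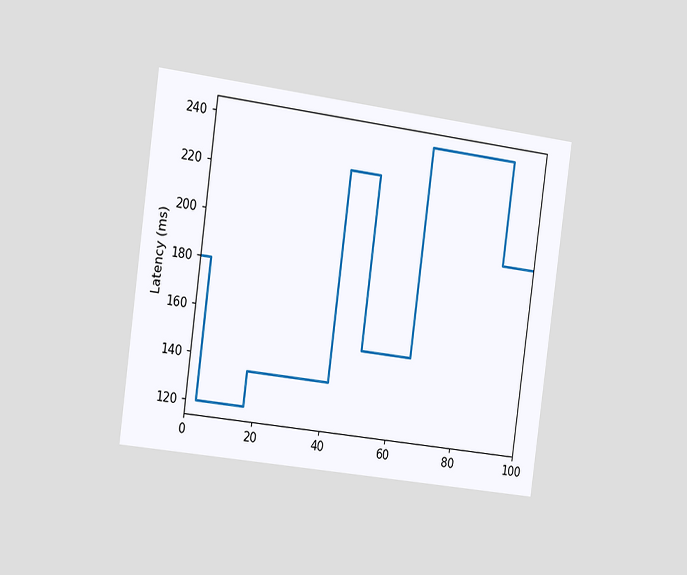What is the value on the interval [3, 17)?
The chart is tilted about 8° clockwise and viewed slightly from the left. On [3, 17) the step sits at 120ms.

120ms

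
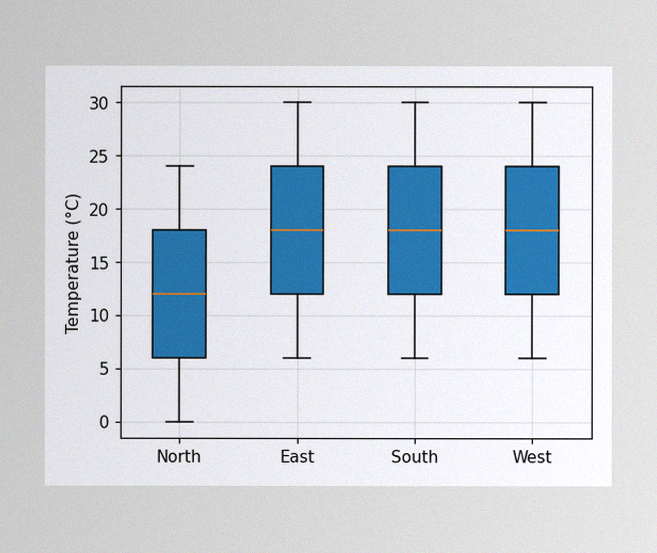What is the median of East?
The image has some photo noise and uneven lighting. The median line in the East box sits at 18°C.

18°C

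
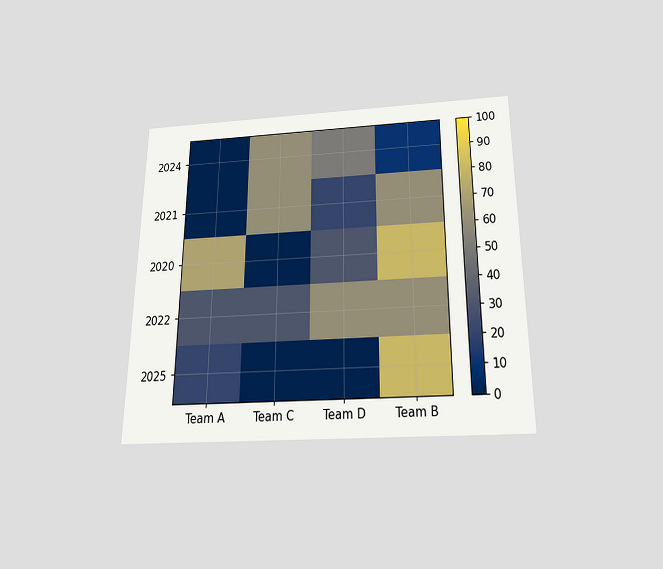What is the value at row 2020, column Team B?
The chart is viewed slightly from below. Matching cell (2020, Team B) against the colorbar gives 80.

80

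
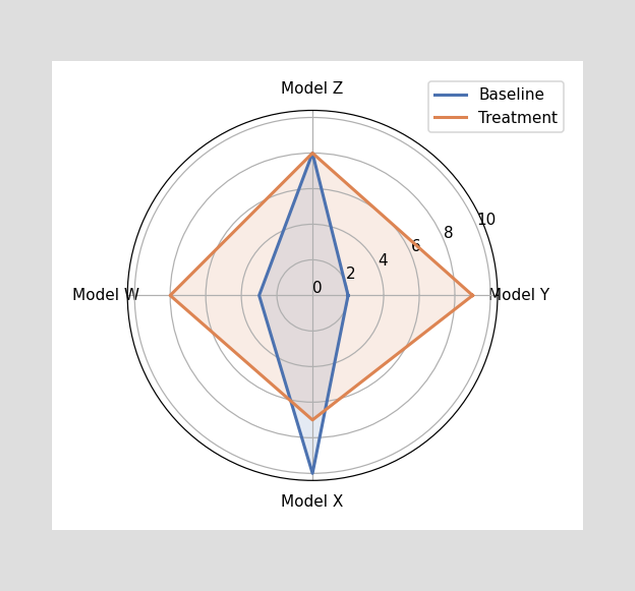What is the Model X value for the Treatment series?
7

On the Model X axis, Treatment reaches 7.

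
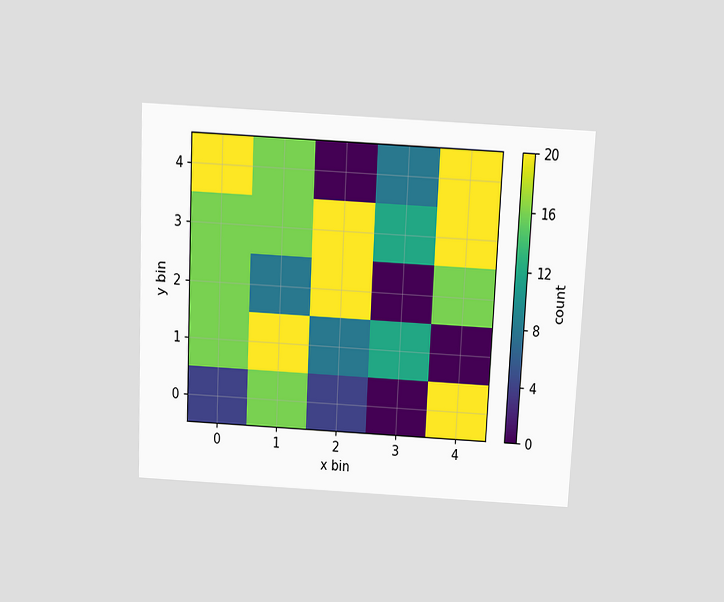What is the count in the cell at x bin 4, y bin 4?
20

The chart is tilted about 3° clockwise and viewed slightly from above. Matching the cell (4, 4) against the colorbar gives 20.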